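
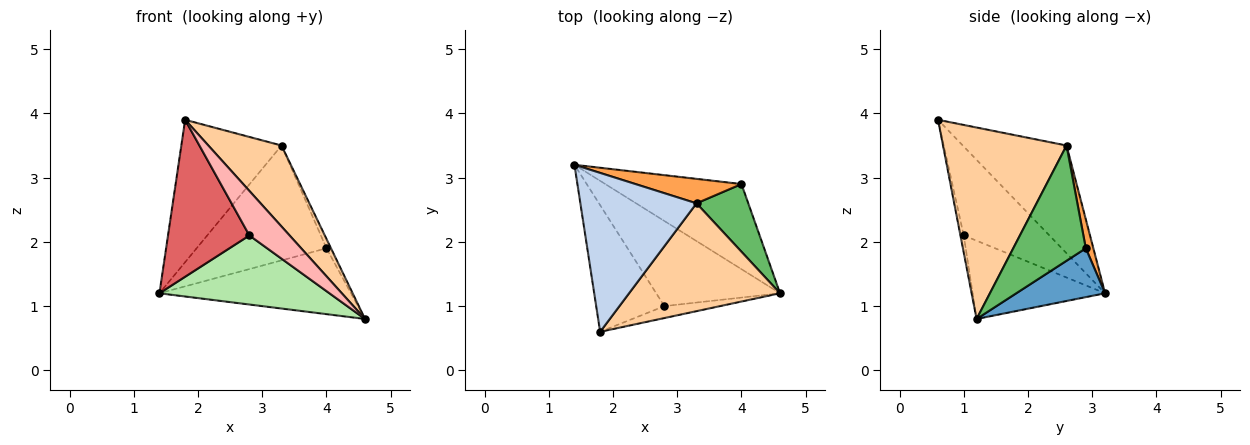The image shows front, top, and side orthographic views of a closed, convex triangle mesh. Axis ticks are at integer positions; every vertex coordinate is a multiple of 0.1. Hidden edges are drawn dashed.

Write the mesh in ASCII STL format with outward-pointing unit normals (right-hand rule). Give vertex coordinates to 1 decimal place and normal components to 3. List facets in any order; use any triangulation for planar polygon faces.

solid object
 facet normal 0.273 0.589 -0.761
  outer loop
   vertex 4.0 2.9 1.9
   vertex 4.6 1.2 0.8
   vertex 1.4 3.2 1.2
  endloop
 endfacet
 facet normal -0.568 0.549 0.613
  outer loop
   vertex 3.3 2.6 3.5
   vertex 1.4 3.2 1.2
   vertex 1.8 0.6 3.9
  endloop
 endfacet
 facet normal 0.057 0.977 0.208
  outer loop
   vertex 3.3 2.6 3.5
   vertex 4.0 2.9 1.9
   vertex 1.4 3.2 1.2
  endloop
 endfacet
 facet normal 0.712 -0.422 0.561
  outer loop
   vertex 3.3 2.6 3.5
   vertex 1.8 0.6 3.9
   vertex 4.6 1.2 0.8
  endloop
 endfacet
 facet normal 0.911 0.057 0.409
  outer loop
   vertex 3.3 2.6 3.5
   vertex 4.6 1.2 0.8
   vertex 4.0 2.9 1.9
  endloop
 endfacet
 facet normal -0.441 -0.566 -0.697
  outer loop
   vertex 2.8 1.0 2.1
   vertex 1.4 3.2 1.2
   vertex 4.6 1.2 0.8
  endloop
 endfacet
 facet normal -0.634 -0.602 -0.486
  outer loop
   vertex 2.8 1.0 2.1
   vertex 1.8 0.6 3.9
   vertex 1.4 3.2 1.2
  endloop
 endfacet
 facet normal -0.079 -0.963 -0.258
  outer loop
   vertex 2.8 1.0 2.1
   vertex 4.6 1.2 0.8
   vertex 1.8 0.6 3.9
  endloop
 endfacet
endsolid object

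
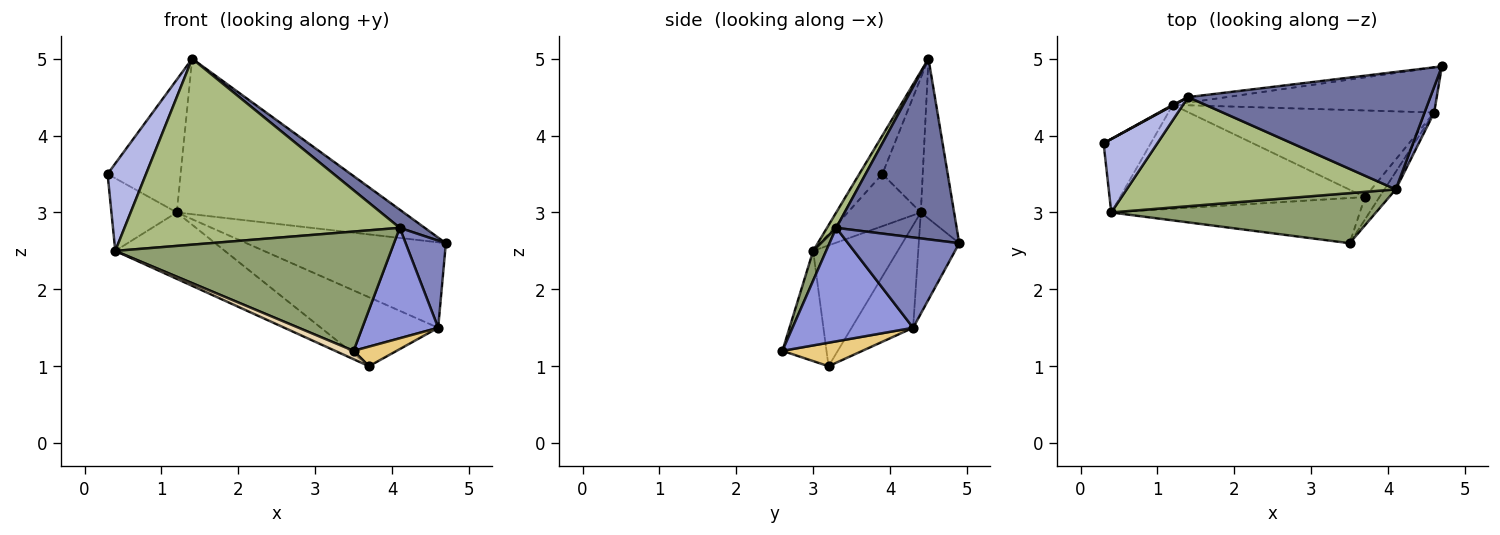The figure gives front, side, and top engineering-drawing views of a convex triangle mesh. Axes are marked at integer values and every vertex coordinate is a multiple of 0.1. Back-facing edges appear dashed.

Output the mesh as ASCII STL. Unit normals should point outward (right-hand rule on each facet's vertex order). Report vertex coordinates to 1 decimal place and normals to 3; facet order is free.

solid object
 facet normal 0.593 -0.123 0.795
  outer loop
   vertex 4.1 3.3 2.8
   vertex 4.7 4.9 2.6
   vertex 1.4 4.5 5.0
  endloop
 endfacet
 facet normal 0.936 -0.338 0.100
  outer loop
   vertex 4.6 4.3 1.5
   vertex 4.7 4.9 2.6
   vertex 4.1 3.3 2.8
  endloop
 endfacet
 facet normal 0.843 -0.531 -0.084
  outer loop
   vertex 4.6 4.3 1.5
   vertex 4.1 3.3 2.8
   vertex 3.5 2.6 1.2
  endloop
 endfacet
 facet normal -0.417 -0.696 0.584
  outer loop
   vertex 0.4 3.0 2.5
   vertex 1.4 4.5 5.0
   vertex 0.3 3.9 3.5
  endloop
 endfacet
 facet normal 0.043 -0.921 0.387
  outer loop
   vertex 0.4 3.0 2.5
   vertex 3.5 2.6 1.2
   vertex 4.1 3.3 2.8
  endloop
 endfacet
 facet normal 0.029 -0.862 0.506
  outer loop
   vertex 0.4 3.0 2.5
   vertex 4.1 3.3 2.8
   vertex 1.4 4.5 5.0
  endloop
 endfacet
 facet normal -0.618 0.553 -0.559
  outer loop
   vertex 1.2 4.4 3.0
   vertex 0.4 3.0 2.5
   vertex 0.3 3.9 3.5
  endloop
 endfacet
 facet normal -0.177 0.871 -0.459
  outer loop
   vertex 1.2 4.4 3.0
   vertex 4.7 4.9 2.6
   vertex 4.6 4.3 1.5
  endloop
 endfacet
 facet normal -0.484 0.875 0.005
  outer loop
   vertex 1.2 4.4 3.0
   vertex 0.3 3.9 3.5
   vertex 1.4 4.5 5.0
  endloop
 endfacet
 facet normal -0.145 0.989 -0.035
  outer loop
   vertex 1.2 4.4 3.0
   vertex 1.4 4.5 5.0
   vertex 4.7 4.9 2.6
  endloop
 endfacet
 facet normal 0.774 -0.417 -0.476
  outer loop
   vertex 3.7 3.2 1.0
   vertex 4.6 4.3 1.5
   vertex 3.5 2.6 1.2
  endloop
 endfacet
 facet normal -0.400 -0.167 -0.901
  outer loop
   vertex 3.7 3.2 1.0
   vertex 3.5 2.6 1.2
   vertex 0.4 3.0 2.5
  endloop
 endfacet
 facet normal -0.311 0.592 -0.744
  outer loop
   vertex 3.7 3.2 1.0
   vertex 1.2 4.4 3.0
   vertex 4.6 4.3 1.5
  endloop
 endfacet
 facet normal -0.384 0.497 -0.778
  outer loop
   vertex 3.7 3.2 1.0
   vertex 0.4 3.0 2.5
   vertex 1.2 4.4 3.0
  endloop
 endfacet
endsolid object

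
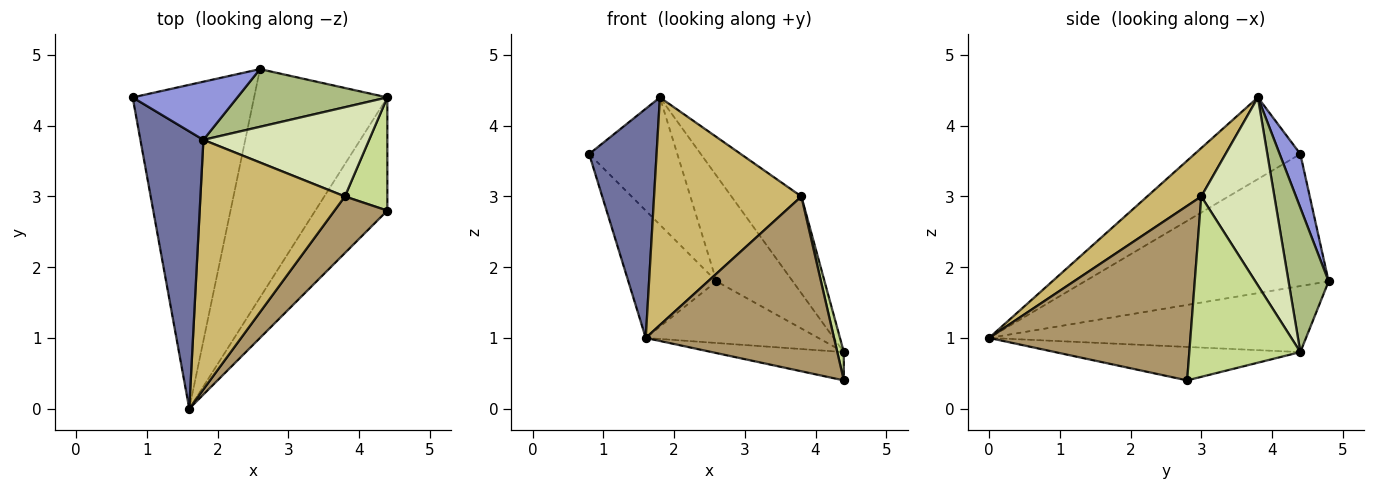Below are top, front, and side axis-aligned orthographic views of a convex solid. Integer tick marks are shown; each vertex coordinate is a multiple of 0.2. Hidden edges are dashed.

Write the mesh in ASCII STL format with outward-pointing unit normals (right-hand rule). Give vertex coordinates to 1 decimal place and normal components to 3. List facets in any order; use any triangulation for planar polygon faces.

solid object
 facet normal -0.707 -0.451 0.545
  outer loop
   vertex 1.8 3.8 4.4
   vertex 0.8 4.4 3.6
   vertex 1.6 0.0 1.0
  endloop
 endfacet
 facet normal -0.711 0.257 -0.654
  outer loop
   vertex 2.6 4.8 1.8
   vertex 1.6 0.0 1.0
   vertex 0.8 4.4 3.6
  endloop
 endfacet
 facet normal 0.209 0.890 0.406
  outer loop
   vertex 2.6 4.8 1.8
   vertex 0.8 4.4 3.6
   vertex 1.8 3.8 4.4
  endloop
 endfacet
 facet normal -0.411 0.221 -0.885
  outer loop
   vertex 4.4 4.4 0.8
   vertex 4.4 2.8 0.4
   vertex 1.6 0.0 1.0
  endloop
 endfacet
 facet normal -0.432 0.235 -0.871
  outer loop
   vertex 4.4 4.4 0.8
   vertex 1.6 0.0 1.0
   vertex 2.6 4.8 1.8
  endloop
 endfacet
 facet normal 0.419 0.797 0.435
  outer loop
   vertex 4.4 4.4 0.8
   vertex 2.6 4.8 1.8
   vertex 1.8 3.8 4.4
  endloop
 endfacet
 facet normal 0.972 -0.057 0.229
  outer loop
   vertex 3.8 3.0 3.0
   vertex 4.4 2.8 0.4
   vertex 4.4 4.4 0.8
  endloop
 endfacet
 facet normal 0.609 0.583 0.537
  outer loop
   vertex 3.8 3.0 3.0
   vertex 4.4 4.4 0.8
   vertex 1.8 3.8 4.4
  endloop
 endfacet
 facet normal 0.713 -0.667 0.216
  outer loop
   vertex 3.8 3.0 3.0
   vertex 1.6 0.0 1.0
   vertex 4.4 2.8 0.4
  endloop
 endfacet
 facet normal 0.240 -0.654 0.717
  outer loop
   vertex 3.8 3.0 3.0
   vertex 1.8 3.8 4.4
   vertex 1.6 0.0 1.0
  endloop
 endfacet
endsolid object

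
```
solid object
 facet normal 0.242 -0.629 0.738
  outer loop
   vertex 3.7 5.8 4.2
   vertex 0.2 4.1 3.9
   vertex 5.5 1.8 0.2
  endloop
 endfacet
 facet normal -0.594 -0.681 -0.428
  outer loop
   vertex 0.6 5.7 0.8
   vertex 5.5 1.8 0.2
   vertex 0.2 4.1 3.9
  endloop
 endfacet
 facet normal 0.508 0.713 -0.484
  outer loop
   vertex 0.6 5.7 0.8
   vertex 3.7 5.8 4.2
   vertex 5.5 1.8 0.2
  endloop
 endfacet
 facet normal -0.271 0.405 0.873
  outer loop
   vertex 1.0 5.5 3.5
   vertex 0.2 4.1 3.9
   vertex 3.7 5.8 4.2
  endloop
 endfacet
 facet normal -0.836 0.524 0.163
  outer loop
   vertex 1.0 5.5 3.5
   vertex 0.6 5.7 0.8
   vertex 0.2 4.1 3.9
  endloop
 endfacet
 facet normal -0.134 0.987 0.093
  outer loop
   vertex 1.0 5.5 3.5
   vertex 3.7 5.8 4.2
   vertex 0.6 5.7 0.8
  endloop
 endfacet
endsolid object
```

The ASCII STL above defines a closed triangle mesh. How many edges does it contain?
9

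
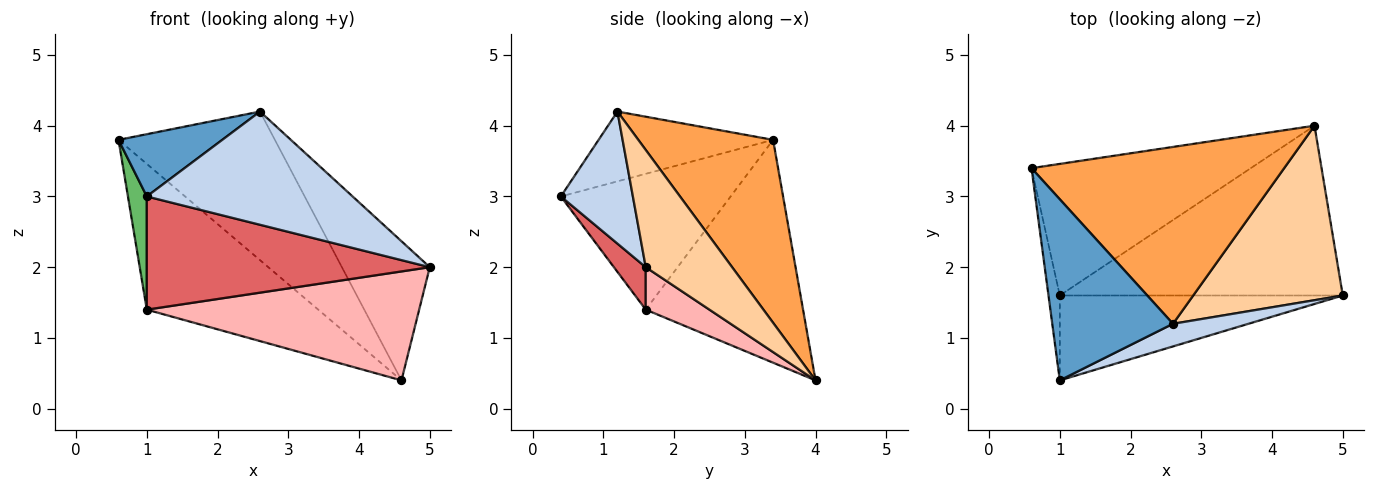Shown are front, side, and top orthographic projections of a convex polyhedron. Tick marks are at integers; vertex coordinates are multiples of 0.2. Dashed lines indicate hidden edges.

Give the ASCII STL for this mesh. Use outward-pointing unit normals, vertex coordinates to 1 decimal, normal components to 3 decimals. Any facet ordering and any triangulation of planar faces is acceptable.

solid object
 facet normal -0.480 -0.285 0.830
  outer loop
   vertex 2.6 1.2 4.2
   vertex 0.6 3.4 3.8
   vertex 1.0 0.4 3.0
  endloop
 endfacet
 facet normal 0.325 -0.927 0.185
  outer loop
   vertex 2.6 1.2 4.2
   vertex 1.0 0.4 3.0
   vertex 5.0 1.6 2.0
  endloop
 endfacet
 facet normal 0.485 0.563 0.670
  outer loop
   vertex 2.6 1.2 4.2
   vertex 4.6 4.0 0.4
   vertex 0.6 3.4 3.8
  endloop
 endfacet
 facet normal 0.523 0.532 0.667
  outer loop
   vertex 2.6 1.2 4.2
   vertex 5.0 1.6 2.0
   vertex 4.6 4.0 0.4
  endloop
 endfacet
 facet normal -0.990 -0.110 -0.083
  outer loop
   vertex 1.0 1.6 1.4
   vertex 1.0 0.4 3.0
   vertex 0.6 3.4 3.8
  endloop
 endfacet
 facet normal -0.563 0.613 -0.554
  outer loop
   vertex 1.0 1.6 1.4
   vertex 0.6 3.4 3.8
   vertex 4.6 4.0 0.4
  endloop
 endfacet
 facet normal 0.090 -0.797 -0.598
  outer loop
   vertex 1.0 1.6 1.4
   vertex 5.0 1.6 2.0
   vertex 1.0 0.4 3.0
  endloop
 endfacet
 facet normal 0.125 -0.536 -0.835
  outer loop
   vertex 1.0 1.6 1.4
   vertex 4.6 4.0 0.4
   vertex 5.0 1.6 2.0
  endloop
 endfacet
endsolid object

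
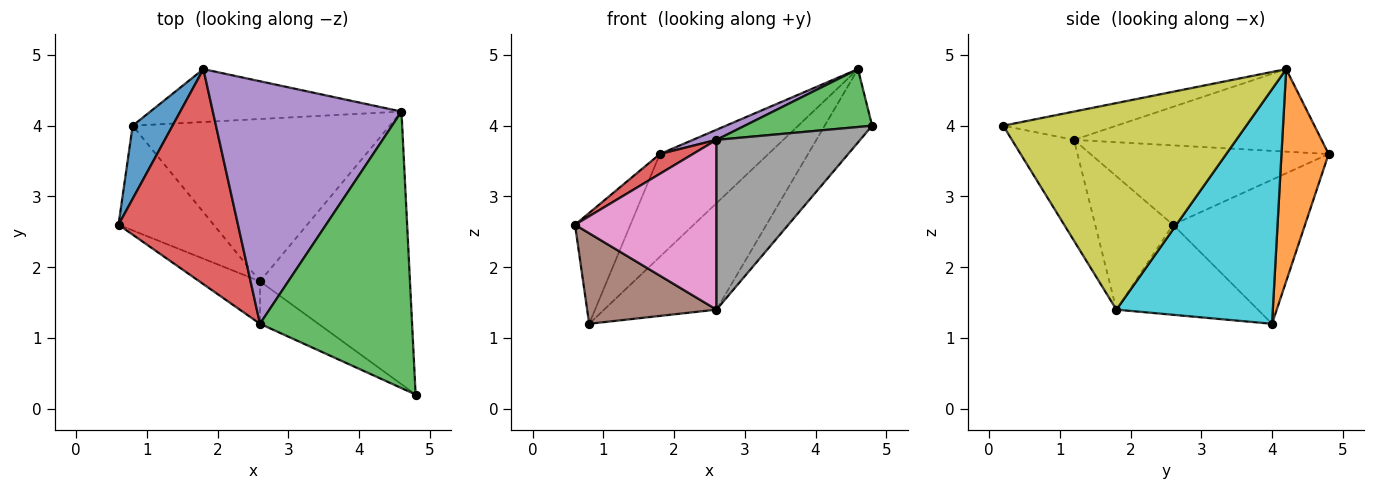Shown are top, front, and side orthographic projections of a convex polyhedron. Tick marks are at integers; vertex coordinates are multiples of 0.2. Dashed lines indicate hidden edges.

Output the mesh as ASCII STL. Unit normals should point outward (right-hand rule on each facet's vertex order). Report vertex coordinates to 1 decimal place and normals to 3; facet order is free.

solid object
 facet normal -0.893 0.375 0.247
  outer loop
   vertex 1.8 4.8 3.6
   vertex 0.8 4.0 1.2
   vertex 0.6 2.6 2.6
  endloop
 endfacet
 facet normal 0.361 0.829 -0.427
  outer loop
   vertex 1.8 4.8 3.6
   vertex 4.6 4.2 4.8
   vertex 0.8 4.0 1.2
  endloop
 endfacet
 facet normal -0.179 -0.202 0.963
  outer loop
   vertex 2.6 1.2 3.8
   vertex 4.8 0.2 4.0
   vertex 4.6 4.2 4.8
  endloop
 endfacet
 facet normal -0.552 -0.076 0.830
  outer loop
   vertex 2.6 1.2 3.8
   vertex 1.8 4.8 3.6
   vertex 0.6 2.6 2.6
  endloop
 endfacet
 facet normal -0.401 -0.038 0.915
  outer loop
   vertex 2.6 1.2 3.8
   vertex 4.6 4.2 4.8
   vertex 1.8 4.8 3.6
  endloop
 endfacet
 facet normal -0.582 -0.532 -0.615
  outer loop
   vertex 2.6 1.8 1.4
   vertex 0.6 2.6 2.6
   vertex 0.8 4.0 1.2
  endloop
 endfacet
 facet normal -0.471 -0.856 -0.214
  outer loop
   vertex 2.6 1.8 1.4
   vertex 2.6 1.2 3.8
   vertex 0.6 2.6 2.6
  endloop
 endfacet
 facet normal -0.386 -0.895 -0.224
  outer loop
   vertex 2.6 1.8 1.4
   vertex 4.8 0.2 4.0
   vertex 2.6 1.2 3.8
  endloop
 endfacet
 facet normal 0.799 0.156 -0.580
  outer loop
   vertex 2.6 1.8 1.4
   vertex 4.6 4.2 4.8
   vertex 4.8 0.2 4.0
  endloop
 endfacet
 facet normal 0.607 0.436 -0.665
  outer loop
   vertex 2.6 1.8 1.4
   vertex 0.8 4.0 1.2
   vertex 4.6 4.2 4.8
  endloop
 endfacet
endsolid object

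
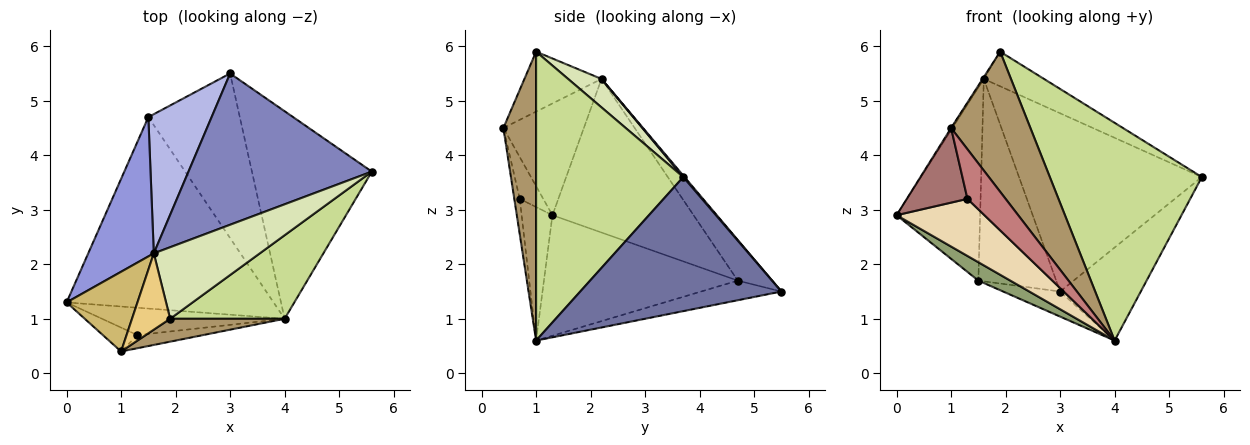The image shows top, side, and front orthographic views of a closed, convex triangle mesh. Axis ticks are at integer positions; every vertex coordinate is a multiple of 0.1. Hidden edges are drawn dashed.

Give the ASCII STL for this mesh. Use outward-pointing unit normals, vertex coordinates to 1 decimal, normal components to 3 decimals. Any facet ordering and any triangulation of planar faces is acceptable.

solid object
 facet normal 0.714 0.286 -0.639
  outer loop
   vertex 4.0 1.0 0.6
   vertex 3.0 5.5 1.5
   vertex 5.6 3.7 3.6
  endloop
 endfacet
 facet normal 0.005 0.762 0.647
  outer loop
   vertex 1.6 2.2 5.4
   vertex 5.6 3.7 3.6
   vertex 3.0 5.5 1.5
  endloop
 endfacet
 facet normal -0.808 0.478 0.345
  outer loop
   vertex 1.5 4.7 1.7
   vertex 0.0 1.3 2.9
   vertex 1.6 2.2 5.4
  endloop
 endfacet
 facet normal -0.342 0.774 0.532
  outer loop
   vertex 1.5 4.7 1.7
   vertex 1.6 2.2 5.4
   vertex 3.0 5.5 1.5
  endloop
 endfacet
 facet normal -0.501 -0.083 -0.861
  outer loop
   vertex 1.5 4.7 1.7
   vertex 4.0 1.0 0.6
   vertex 0.0 1.3 2.9
  endloop
 endfacet
 facet normal -0.208 0.147 -0.967
  outer loop
   vertex 1.5 4.7 1.7
   vertex 3.0 5.5 1.5
   vertex 4.0 1.0 0.6
  endloop
 endfacet
 facet normal 0.671 -0.693 0.266
  outer loop
   vertex 1.9 1.0 5.9
   vertex 4.0 1.0 0.6
   vertex 5.6 3.7 3.6
  endloop
 endfacet
 facet normal 0.235 0.423 0.875
  outer loop
   vertex 1.9 1.0 5.9
   vertex 5.6 3.7 3.6
   vertex 1.6 2.2 5.4
  endloop
 endfacet
 facet normal 0.377 -0.914 0.149
  outer loop
   vertex 1.0 0.4 4.5
   vertex 4.0 1.0 0.6
   vertex 1.9 1.0 5.9
  endloop
 endfacet
 facet normal -0.844 0.014 0.535
  outer loop
   vertex 1.0 0.4 4.5
   vertex 1.6 2.2 5.4
   vertex 0.0 1.3 2.9
  endloop
 endfacet
 facet normal -0.844 0.013 0.537
  outer loop
   vertex 1.0 0.4 4.5
   vertex 1.9 1.0 5.9
   vertex 1.6 2.2 5.4
  endloop
 endfacet
 facet normal -0.302 -0.860 -0.412
  outer loop
   vertex 1.3 0.7 3.2
   vertex 0.0 1.3 2.9
   vertex 4.0 1.0 0.6
  endloop
 endfacet
 facet normal -0.346 -0.893 -0.286
  outer loop
   vertex 1.3 0.7 3.2
   vertex 1.0 0.4 4.5
   vertex 0.0 1.3 2.9
  endloop
 endfacet
 facet normal -0.137 -0.958 -0.253
  outer loop
   vertex 1.3 0.7 3.2
   vertex 4.0 1.0 0.6
   vertex 1.0 0.4 4.5
  endloop
 endfacet
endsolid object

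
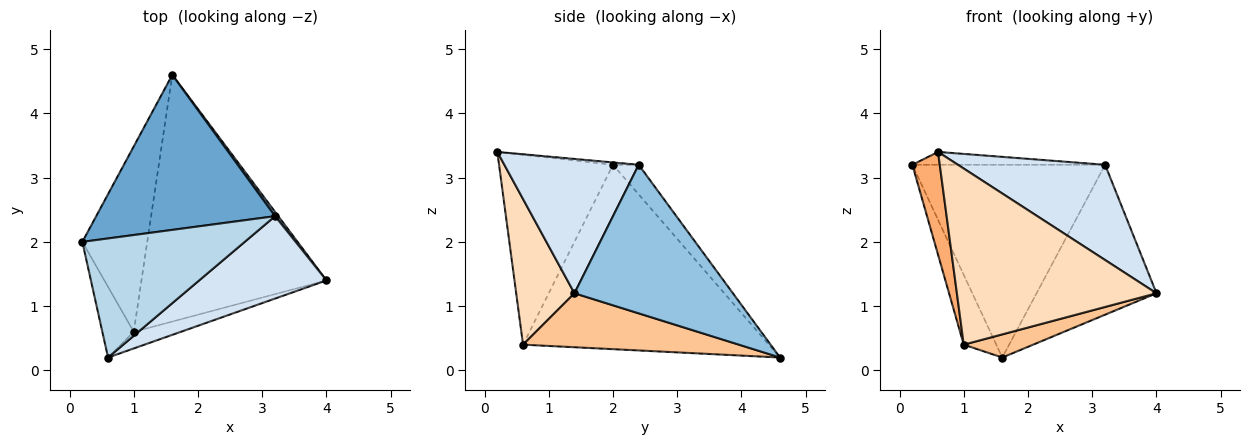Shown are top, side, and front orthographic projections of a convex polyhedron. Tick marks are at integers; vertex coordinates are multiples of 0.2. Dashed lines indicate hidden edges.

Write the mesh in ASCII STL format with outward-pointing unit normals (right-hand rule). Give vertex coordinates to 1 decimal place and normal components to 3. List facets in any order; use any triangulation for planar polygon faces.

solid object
 facet normal -0.103 0.775 0.623
  outer loop
   vertex 3.2 2.4 3.2
   vertex 1.6 4.6 0.2
   vertex 0.2 2.0 3.2
  endloop
 endfacet
 facet normal 0.797 0.603 0.017
  outer loop
   vertex 3.2 2.4 3.2
   vertex 4.0 1.4 1.2
   vertex 1.6 4.6 0.2
  endloop
 endfacet
 facet normal -0.014 0.107 0.994
  outer loop
   vertex 3.2 2.4 3.2
   vertex 0.2 2.0 3.2
   vertex 0.6 0.2 3.4
  endloop
 endfacet
 facet normal 0.568 -0.622 0.538
  outer loop
   vertex 3.2 2.4 3.2
   vertex 0.6 0.2 3.4
   vertex 4.0 1.4 1.2
  endloop
 endfacet
 facet normal -0.936 0.124 -0.329
  outer loop
   vertex 1.0 0.6 0.4
   vertex 0.2 2.0 3.2
   vertex 1.6 4.6 0.2
  endloop
 endfacet
 facet normal -0.960 -0.231 -0.159
  outer loop
   vertex 1.0 0.6 0.4
   vertex 0.6 0.2 3.4
   vertex 0.2 2.0 3.2
  endloop
 endfacet
 facet normal 0.279 -0.090 -0.956
  outer loop
   vertex 1.0 0.6 0.4
   vertex 1.6 4.6 0.2
   vertex 4.0 1.4 1.2
  endloop
 endfacet
 facet normal 0.279 -0.956 -0.090
  outer loop
   vertex 1.0 0.6 0.4
   vertex 4.0 1.4 1.2
   vertex 0.6 0.2 3.4
  endloop
 endfacet
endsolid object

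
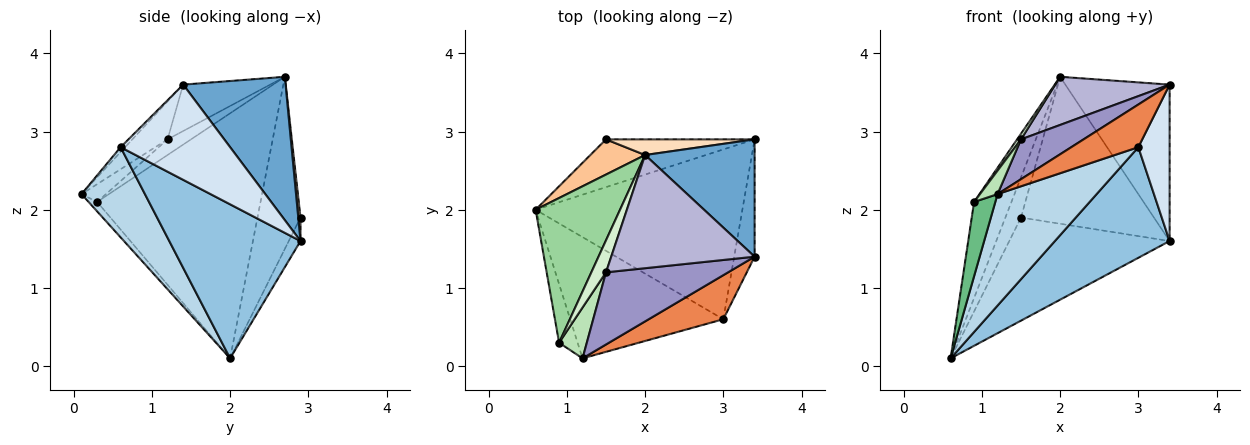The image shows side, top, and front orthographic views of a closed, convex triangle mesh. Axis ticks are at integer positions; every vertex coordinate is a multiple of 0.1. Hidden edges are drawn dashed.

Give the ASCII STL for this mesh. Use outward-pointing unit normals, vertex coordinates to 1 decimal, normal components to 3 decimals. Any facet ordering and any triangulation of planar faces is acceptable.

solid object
 facet normal 0.618 0.629 0.472
  outer loop
   vertex 3.4 1.4 3.6
   vertex 3.4 2.9 1.6
   vertex 2.0 2.7 3.7
  endloop
 endfacet
 facet normal 0.530 -0.463 -0.711
  outer loop
   vertex 3.0 0.6 2.8
   vertex 0.6 2.0 0.1
   vertex 3.4 2.9 1.6
  endloop
 endfacet
 facet normal 0.398 -0.621 -0.675
  outer loop
   vertex 3.0 0.6 2.8
   vertex 1.2 0.1 2.2
   vertex 0.6 2.0 0.1
  endloop
 endfacet
 facet normal 0.942 -0.269 -0.202
  outer loop
   vertex 3.0 0.6 2.8
   vertex 3.4 2.9 1.6
   vertex 3.4 1.4 3.6
  endloop
 endfacet
 facet normal -0.046 -0.695 0.718
  outer loop
   vertex 3.0 0.6 2.8
   vertex 3.4 1.4 3.6
   vertex 1.2 0.1 2.2
  endloop
 endfacet
 facet normal -0.066 0.905 -0.420
  outer loop
   vertex 1.5 2.9 1.9
   vertex 3.4 2.9 1.6
   vertex 0.6 2.0 0.1
  endloop
 endfacet
 facet normal -0.900 0.327 0.286
  outer loop
   vertex 1.5 2.9 1.9
   vertex 0.6 2.0 0.1
   vertex 2.0 2.7 3.7
  endloop
 endfacet
 facet normal 0.017 0.994 0.106
  outer loop
   vertex 1.5 2.9 1.9
   vertex 2.0 2.7 3.7
   vertex 3.4 2.9 1.6
  endloop
 endfacet
 facet normal -0.302 -0.748 -0.591
  outer loop
   vertex 0.9 0.3 2.1
   vertex 0.6 2.0 0.1
   vertex 1.2 0.1 2.2
  endloop
 endfacet
 facet normal -0.924 0.211 0.318
  outer loop
   vertex 0.9 0.3 2.1
   vertex 2.0 2.7 3.7
   vertex 0.6 2.0 0.1
  endloop
 endfacet
 facet normal -0.503 -0.362 0.785
  outer loop
   vertex 1.5 1.2 2.9
   vertex 0.9 0.3 2.1
   vertex 1.2 0.1 2.2
  endloop
 endfacet
 facet normal -0.724 -0.121 0.679
  outer loop
   vertex 1.5 1.2 2.9
   vertex 2.0 2.7 3.7
   vertex 0.9 0.3 2.1
  endloop
 endfacet
 facet normal -0.262 -0.466 0.845
  outer loop
   vertex 1.5 1.2 2.9
   vertex 1.2 0.1 2.2
   vertex 3.4 1.4 3.6
  endloop
 endfacet
 facet normal -0.285 -0.375 0.882
  outer loop
   vertex 1.5 1.2 2.9
   vertex 3.4 1.4 3.6
   vertex 2.0 2.7 3.7
  endloop
 endfacet
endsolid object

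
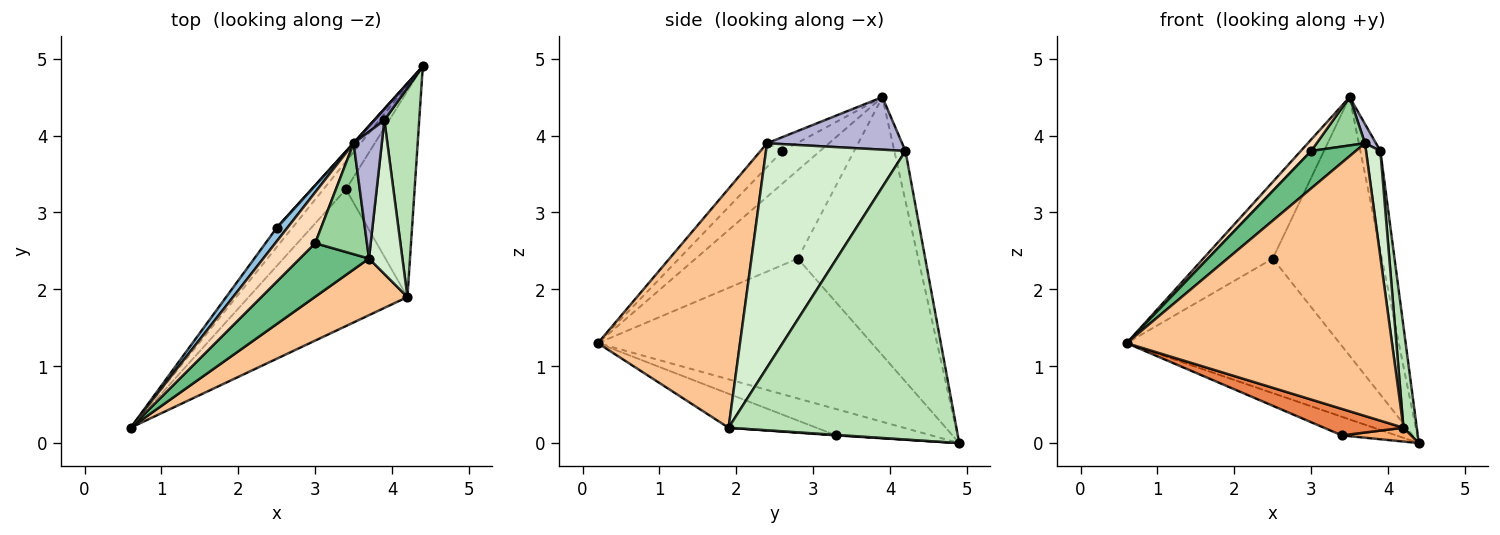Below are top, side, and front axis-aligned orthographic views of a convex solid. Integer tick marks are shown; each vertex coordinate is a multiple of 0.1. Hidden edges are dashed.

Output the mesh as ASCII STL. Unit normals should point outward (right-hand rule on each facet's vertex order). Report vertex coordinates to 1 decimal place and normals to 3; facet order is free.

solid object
 facet normal -0.786 0.612 -0.087
  outer loop
   vertex 2.5 2.8 2.4
   vertex 4.4 4.9 0.0
   vertex 0.6 0.2 1.3
  endloop
 endfacet
 facet normal -0.823 0.560 0.099
  outer loop
   vertex 2.5 2.8 2.4
   vertex 0.6 0.2 1.3
   vertex 3.5 3.9 4.5
  endloop
 endfacet
 facet normal -0.741 0.672 0.001
  outer loop
   vertex 2.5 2.8 2.4
   vertex 3.5 3.9 4.5
   vertex 4.4 4.9 0.0
  endloop
 endfacet
 facet normal -0.697 0.398 -0.597
  outer loop
   vertex 3.4 3.3 0.1
   vertex 0.6 0.2 1.3
   vertex 4.4 4.9 0.0
  endloop
 endfacet
 facet normal -0.206 -0.186 -0.961
  outer loop
   vertex 3.4 3.3 0.1
   vertex 4.2 1.9 0.2
   vertex 0.6 0.2 1.3
  endloop
 endfacet
 facet normal 0.007 -0.067 -0.998
  outer loop
   vertex 3.4 3.3 0.1
   vertex 4.4 4.9 0.0
   vertex 4.2 1.9 0.2
  endloop
 endfacet
 facet normal 0.464 -0.867 0.180
  outer loop
   vertex 3.7 2.4 3.9
   vertex 0.6 0.2 1.3
   vertex 4.2 1.9 0.2
  endloop
 endfacet
 facet normal -0.624 -0.171 0.763
  outer loop
   vertex 3.0 2.6 3.8
   vertex 3.5 3.9 4.5
   vertex 0.6 0.2 1.3
  endloop
 endfacet
 facet normal -0.270 -0.552 0.789
  outer loop
   vertex 3.0 2.6 3.8
   vertex 0.6 0.2 1.3
   vertex 3.7 2.4 3.9
  endloop
 endfacet
 facet normal -0.238 -0.388 0.890
  outer loop
   vertex 3.0 2.6 3.8
   vertex 3.7 2.4 3.9
   vertex 3.5 3.9 4.5
  endloop
 endfacet
 facet normal 0.991 -0.058 0.120
  outer loop
   vertex 3.9 4.2 3.8
   vertex 4.2 1.9 0.2
   vertex 4.4 4.9 0.0
  endloop
 endfacet
 facet normal 0.984 -0.101 0.147
  outer loop
   vertex 3.9 4.2 3.8
   vertex 3.7 2.4 3.9
   vertex 4.2 1.9 0.2
  endloop
 endfacet
 facet normal -0.483 0.870 0.097
  outer loop
   vertex 3.9 4.2 3.8
   vertex 4.4 4.9 0.0
   vertex 3.5 3.9 4.5
  endloop
 endfacet
 facet normal 0.879 -0.071 0.472
  outer loop
   vertex 3.9 4.2 3.8
   vertex 3.5 3.9 4.5
   vertex 3.7 2.4 3.9
  endloop
 endfacet
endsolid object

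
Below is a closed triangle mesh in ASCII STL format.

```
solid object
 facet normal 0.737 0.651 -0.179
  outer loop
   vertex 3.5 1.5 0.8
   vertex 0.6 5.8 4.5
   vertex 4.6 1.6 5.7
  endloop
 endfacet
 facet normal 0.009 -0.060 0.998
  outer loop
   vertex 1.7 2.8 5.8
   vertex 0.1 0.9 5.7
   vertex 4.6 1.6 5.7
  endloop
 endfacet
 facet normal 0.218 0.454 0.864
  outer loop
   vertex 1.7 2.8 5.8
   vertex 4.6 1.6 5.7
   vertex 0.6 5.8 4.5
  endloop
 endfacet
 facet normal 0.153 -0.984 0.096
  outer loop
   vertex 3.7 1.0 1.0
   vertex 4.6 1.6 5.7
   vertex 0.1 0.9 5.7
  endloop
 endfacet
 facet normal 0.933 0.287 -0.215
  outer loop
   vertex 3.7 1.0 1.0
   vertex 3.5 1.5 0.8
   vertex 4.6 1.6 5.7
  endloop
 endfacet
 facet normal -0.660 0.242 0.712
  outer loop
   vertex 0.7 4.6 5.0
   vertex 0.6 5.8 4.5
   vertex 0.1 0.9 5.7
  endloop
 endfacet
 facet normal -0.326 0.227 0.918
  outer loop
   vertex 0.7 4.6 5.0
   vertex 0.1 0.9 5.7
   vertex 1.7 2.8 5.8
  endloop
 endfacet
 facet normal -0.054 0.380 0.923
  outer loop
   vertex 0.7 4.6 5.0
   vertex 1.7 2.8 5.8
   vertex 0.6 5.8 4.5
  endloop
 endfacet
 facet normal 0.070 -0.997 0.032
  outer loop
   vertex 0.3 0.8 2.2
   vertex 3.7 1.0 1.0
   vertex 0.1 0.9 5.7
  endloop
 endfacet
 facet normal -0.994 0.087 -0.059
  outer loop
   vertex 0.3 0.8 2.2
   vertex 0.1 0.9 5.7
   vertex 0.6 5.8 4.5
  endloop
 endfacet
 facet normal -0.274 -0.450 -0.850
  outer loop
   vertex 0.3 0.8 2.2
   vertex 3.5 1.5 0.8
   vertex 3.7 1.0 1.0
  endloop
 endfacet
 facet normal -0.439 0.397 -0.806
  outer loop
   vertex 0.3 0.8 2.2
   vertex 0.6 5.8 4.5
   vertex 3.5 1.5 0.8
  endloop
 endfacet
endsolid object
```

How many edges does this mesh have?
18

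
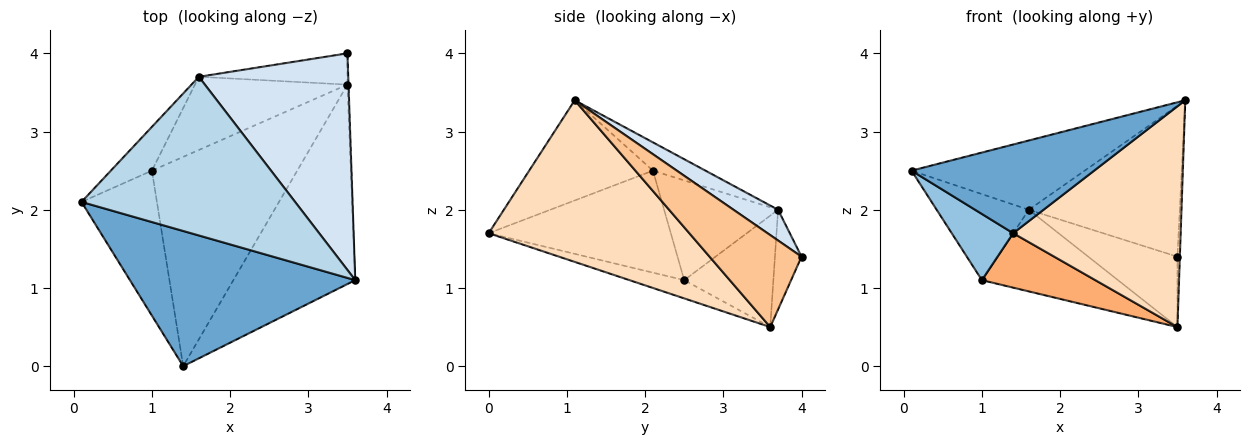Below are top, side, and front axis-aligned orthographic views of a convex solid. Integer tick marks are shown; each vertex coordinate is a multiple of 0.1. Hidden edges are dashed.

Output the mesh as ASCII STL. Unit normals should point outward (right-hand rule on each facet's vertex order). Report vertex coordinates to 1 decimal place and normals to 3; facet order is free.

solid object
 facet normal -0.348 -0.514 0.784
  outer loop
   vertex 1.4 0.0 1.7
   vertex 3.6 1.1 3.4
   vertex 0.1 2.1 2.5
  endloop
 endfacet
 facet normal -0.776 -0.262 -0.574
  outer loop
   vertex 1.0 2.5 1.1
   vertex 1.4 0.0 1.7
   vertex 0.1 2.1 2.5
  endloop
 endfacet
 facet normal -0.120 0.397 0.910
  outer loop
   vertex 1.6 3.7 2.0
   vertex 0.1 2.1 2.5
   vertex 3.6 1.1 3.4
  endloop
 endfacet
 facet normal 0.166 0.564 0.809
  outer loop
   vertex 1.6 3.7 2.0
   vertex 3.6 1.1 3.4
   vertex 3.5 4.0 1.4
  endloop
 endfacet
 facet normal -0.740 0.599 -0.305
  outer loop
   vertex 1.6 3.7 2.0
   vertex 1.0 2.5 1.1
   vertex 0.1 2.1 2.5
  endloop
 endfacet
 facet normal -0.121 -0.250 -0.961
  outer loop
   vertex 3.5 3.6 0.5
   vertex 1.4 0.0 1.7
   vertex 1.0 2.5 1.1
  endloop
 endfacet
 facet normal 1.000 0.026 -0.012
  outer loop
   vertex 3.5 3.6 0.5
   vertex 3.5 4.0 1.4
   vertex 3.6 1.1 3.4
  endloop
 endfacet
 facet normal 0.664 -0.555 -0.501
  outer loop
   vertex 3.5 3.6 0.5
   vertex 3.6 1.1 3.4
   vertex 1.4 0.0 1.7
  endloop
 endfacet
 facet normal -0.263 0.882 -0.392
  outer loop
   vertex 3.5 3.6 0.5
   vertex 1.6 3.7 2.0
   vertex 3.5 4.0 1.4
  endloop
 endfacet
 facet normal -0.438 0.669 -0.600
  outer loop
   vertex 3.5 3.6 0.5
   vertex 1.0 2.5 1.1
   vertex 1.6 3.7 2.0
  endloop
 endfacet
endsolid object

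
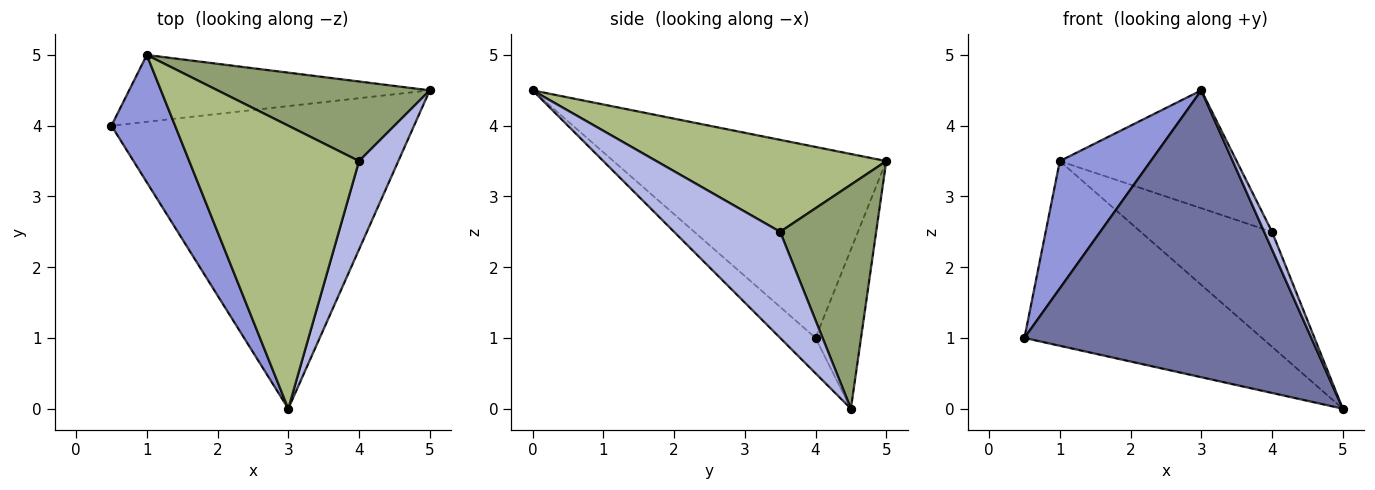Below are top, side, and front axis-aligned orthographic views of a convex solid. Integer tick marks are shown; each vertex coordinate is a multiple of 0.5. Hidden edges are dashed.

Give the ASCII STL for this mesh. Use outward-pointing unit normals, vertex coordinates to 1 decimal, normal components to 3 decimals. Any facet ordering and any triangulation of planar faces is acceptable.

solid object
 facet normal -0.085 -0.686 -0.723
  outer loop
   vertex 3.0 0.0 4.5
   vertex 0.5 4.0 1.0
   vertex 5.0 4.5 0.0
  endloop
 endfacet
 facet normal -0.177 0.925 -0.335
  outer loop
   vertex 1.0 5.0 3.5
   vertex 5.0 4.5 0.0
   vertex 0.5 4.0 1.0
  endloop
 endfacet
 facet normal -0.905 -0.302 0.302
  outer loop
   vertex 1.0 5.0 3.5
   vertex 0.5 4.0 1.0
   vertex 3.0 0.0 4.5
  endloop
 endfacet
 facet normal 0.935 -0.069 0.346
  outer loop
   vertex 4.0 3.5 2.5
   vertex 3.0 0.0 4.5
   vertex 5.0 4.5 0.0
  endloop
 endfacet
 facet normal 0.515 0.705 0.488
  outer loop
   vertex 4.0 3.5 2.5
   vertex 5.0 4.5 0.0
   vertex 1.0 5.0 3.5
  endloop
 endfacet
 facet normal 0.447 0.344 0.826
  outer loop
   vertex 4.0 3.5 2.5
   vertex 1.0 5.0 3.5
   vertex 3.0 0.0 4.5
  endloop
 endfacet
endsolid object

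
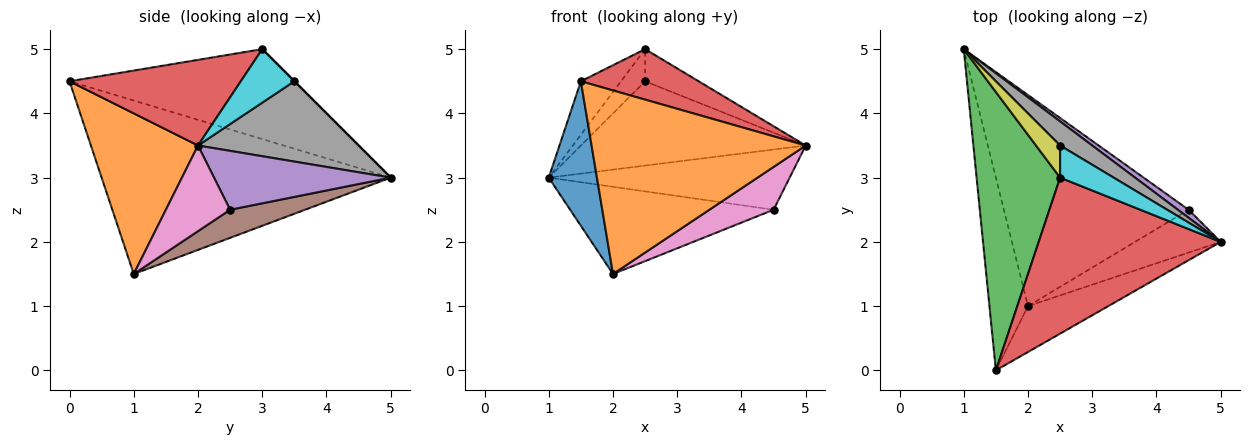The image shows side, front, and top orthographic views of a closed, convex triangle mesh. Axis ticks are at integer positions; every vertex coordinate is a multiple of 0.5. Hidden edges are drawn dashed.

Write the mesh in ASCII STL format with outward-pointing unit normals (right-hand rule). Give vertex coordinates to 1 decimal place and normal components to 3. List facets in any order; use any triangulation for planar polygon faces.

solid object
 facet normal -0.964 -0.161 -0.214
  outer loop
   vertex 2.0 1.0 1.5
   vertex 1.5 0.0 4.5
   vertex 1.0 5.0 3.0
  endloop
 endfacet
 facet normal 0.436 -0.873 -0.218
  outer loop
   vertex 2.0 1.0 1.5
   vertex 5.0 2.0 3.5
   vertex 1.5 0.0 4.5
  endloop
 endfacet
 facet normal -0.727 0.130 0.675
  outer loop
   vertex 2.5 3.0 5.0
   vertex 1.0 5.0 3.0
   vertex 1.5 0.0 4.5
  endloop
 endfacet
 facet normal 0.409 -0.281 0.868
  outer loop
   vertex 2.5 3.0 5.0
   vertex 1.5 0.0 4.5
   vertex 5.0 2.0 3.5
  endloop
 endfacet
 facet normal 0.588 0.802 0.107
  outer loop
   vertex 4.5 2.5 2.5
   vertex 1.0 5.0 3.0
   vertex 5.0 2.0 3.5
  endloop
 endfacet
 facet normal 0.139 0.378 -0.915
  outer loop
   vertex 4.5 2.5 2.5
   vertex 2.0 1.0 1.5
   vertex 1.0 5.0 3.0
  endloop
 endfacet
 facet normal 0.577 -0.577 -0.577
  outer loop
   vertex 4.5 2.5 2.5
   vertex 5.0 2.0 3.5
   vertex 2.0 1.0 1.5
  endloop
 endfacet
 facet normal 0.566 0.793 0.226
  outer loop
   vertex 2.5 3.5 4.5
   vertex 5.0 2.0 3.5
   vertex 1.0 5.0 3.0
  endloop
 endfacet
 facet normal 0.000 0.707 0.707
  outer loop
   vertex 2.5 3.5 4.5
   vertex 1.0 5.0 3.0
   vertex 2.5 3.0 5.0
  endloop
 endfacet
 facet normal 0.577 0.577 0.577
  outer loop
   vertex 2.5 3.5 4.5
   vertex 2.5 3.0 5.0
   vertex 5.0 2.0 3.5
  endloop
 endfacet
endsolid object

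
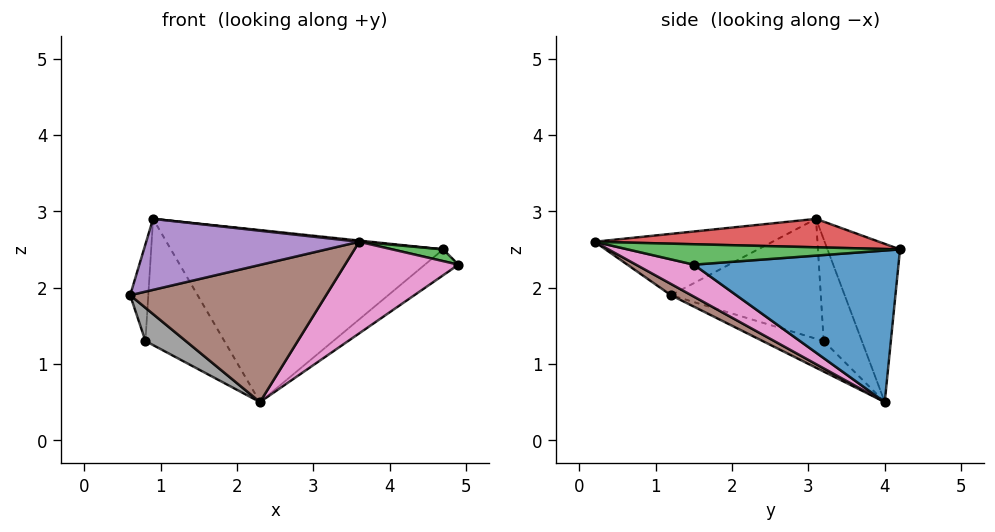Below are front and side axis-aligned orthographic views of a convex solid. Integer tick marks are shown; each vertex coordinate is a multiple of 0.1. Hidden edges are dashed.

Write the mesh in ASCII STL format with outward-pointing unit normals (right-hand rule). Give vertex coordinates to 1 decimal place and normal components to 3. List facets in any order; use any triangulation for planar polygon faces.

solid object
 facet normal 0.632 0.104 -0.768
  outer loop
   vertex 2.3 4.0 0.5
   vertex 4.7 4.2 2.5
   vertex 4.9 1.5 2.3
  endloop
 endfacet
 facet normal -0.252 0.945 0.208
  outer loop
   vertex 0.9 3.1 2.9
   vertex 4.7 4.2 2.5
   vertex 2.3 4.0 0.5
  endloop
 endfacet
 facet normal 0.273 -0.051 0.961
  outer loop
   vertex 3.6 0.2 2.6
   vertex 4.9 1.5 2.3
   vertex 4.7 4.2 2.5
  endloop
 endfacet
 facet normal 0.106 -0.004 0.994
  outer loop
   vertex 3.6 0.2 2.6
   vertex 4.7 4.2 2.5
   vertex 0.9 3.1 2.9
  endloop
 endfacet
 facet normal -0.332 -0.398 0.855
  outer loop
   vertex 3.6 0.2 2.6
   vertex 0.9 3.1 2.9
   vertex 0.6 1.2 1.9
  endloop
 endfacet
 facet normal 0.049 -0.470 -0.881
  outer loop
   vertex 3.6 0.2 2.6
   vertex 0.6 1.2 1.9
   vertex 2.3 4.0 0.5
  endloop
 endfacet
 facet normal 0.212 -0.416 -0.884
  outer loop
   vertex 3.6 0.2 2.6
   vertex 2.3 4.0 0.5
   vertex 4.9 1.5 2.3
  endloop
 endfacet
 facet normal -0.357 -0.236 -0.904
  outer loop
   vertex 0.8 3.2 1.3
   vertex 2.3 4.0 0.5
   vertex 0.6 1.2 1.9
  endloop
 endfacet
 facet normal -0.990 0.120 0.069
  outer loop
   vertex 0.8 3.2 1.3
   vertex 0.6 1.2 1.9
   vertex 0.9 3.1 2.9
  endloop
 endfacet
 facet normal -0.434 0.897 0.083
  outer loop
   vertex 0.8 3.2 1.3
   vertex 0.9 3.1 2.9
   vertex 2.3 4.0 0.5
  endloop
 endfacet
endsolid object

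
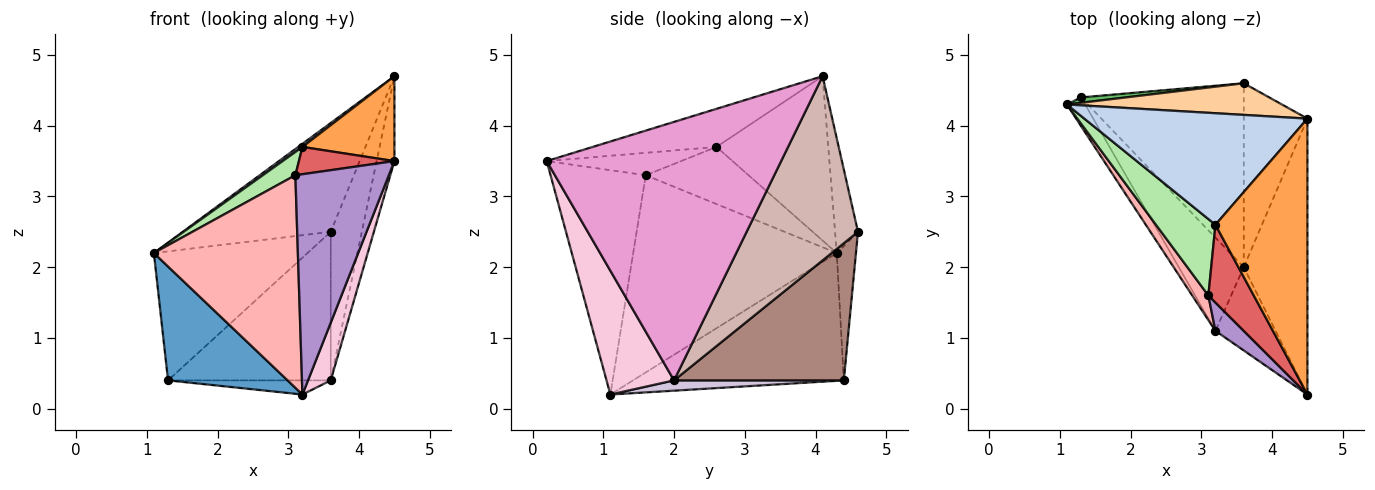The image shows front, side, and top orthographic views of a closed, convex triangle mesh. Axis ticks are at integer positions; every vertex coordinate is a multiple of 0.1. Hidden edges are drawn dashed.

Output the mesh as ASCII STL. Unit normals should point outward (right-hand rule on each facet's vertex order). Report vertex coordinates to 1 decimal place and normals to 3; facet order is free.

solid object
 facet normal -0.863 -0.490 -0.123
  outer loop
   vertex 1.3 4.4 0.4
   vertex 3.2 1.1 0.2
   vertex 1.1 4.3 2.2
  endloop
 endfacet
 facet normal -0.593 -0.023 0.805
  outer loop
   vertex 3.2 2.6 3.7
   vertex 4.5 4.1 4.7
   vertex 1.1 4.3 2.2
  endloop
 endfacet
 facet normal -0.368 -0.273 0.889
  outer loop
   vertex 3.2 2.6 3.7
   vertex 4.5 0.2 3.5
   vertex 4.5 4.1 4.7
  endloop
 endfacet
 facet normal -0.147 0.950 0.276
  outer loop
   vertex 3.6 4.6 2.5
   vertex 1.1 4.3 2.2
   vertex 4.5 4.1 4.7
  endloop
 endfacet
 facet normal -0.124 0.991 0.041
  outer loop
   vertex 3.6 4.6 2.5
   vertex 1.3 4.4 0.4
   vertex 1.1 4.3 2.2
  endloop
 endfacet
 facet normal -0.677 -0.214 0.705
  outer loop
   vertex 3.1 1.6 3.3
   vertex 3.2 2.6 3.7
   vertex 1.1 4.3 2.2
  endloop
 endfacet
 facet normal -0.422 -0.300 0.855
  outer loop
   vertex 3.1 1.6 3.3
   vertex 4.5 0.2 3.5
   vertex 3.2 2.6 3.7
  endloop
 endfacet
 facet normal -0.815 -0.576 0.067
  outer loop
   vertex 3.1 1.6 3.3
   vertex 1.1 4.3 2.2
   vertex 3.2 1.1 0.2
  endloop
 endfacet
 facet normal -0.711 -0.698 0.090
  outer loop
   vertex 3.1 1.6 3.3
   vertex 3.2 1.1 0.2
   vertex 4.5 0.2 3.5
  endloop
 endfacet
 facet normal 0.155 0.148 -0.977
  outer loop
   vertex 3.6 2.0 0.4
   vertex 3.2 1.1 0.2
   vertex 1.3 4.4 0.4
  endloop
 endfacet
 facet normal 0.548 0.525 -0.651
  outer loop
   vertex 3.6 2.0 0.4
   vertex 1.3 4.4 0.4
   vertex 3.6 4.6 2.5
  endloop
 endfacet
 facet normal 0.914 0.255 -0.316
  outer loop
   vertex 3.6 2.0 0.4
   vertex 3.6 4.6 2.5
   vertex 4.5 4.1 4.7
  endloop
 endfacet
 facet normal 0.968 0.073 -0.239
  outer loop
   vertex 3.6 2.0 0.4
   vertex 4.5 4.1 4.7
   vertex 4.5 0.2 3.5
  endloop
 endfacet
 facet normal 0.861 -0.290 -0.418
  outer loop
   vertex 3.6 2.0 0.4
   vertex 4.5 0.2 3.5
   vertex 3.2 1.1 0.2
  endloop
 endfacet
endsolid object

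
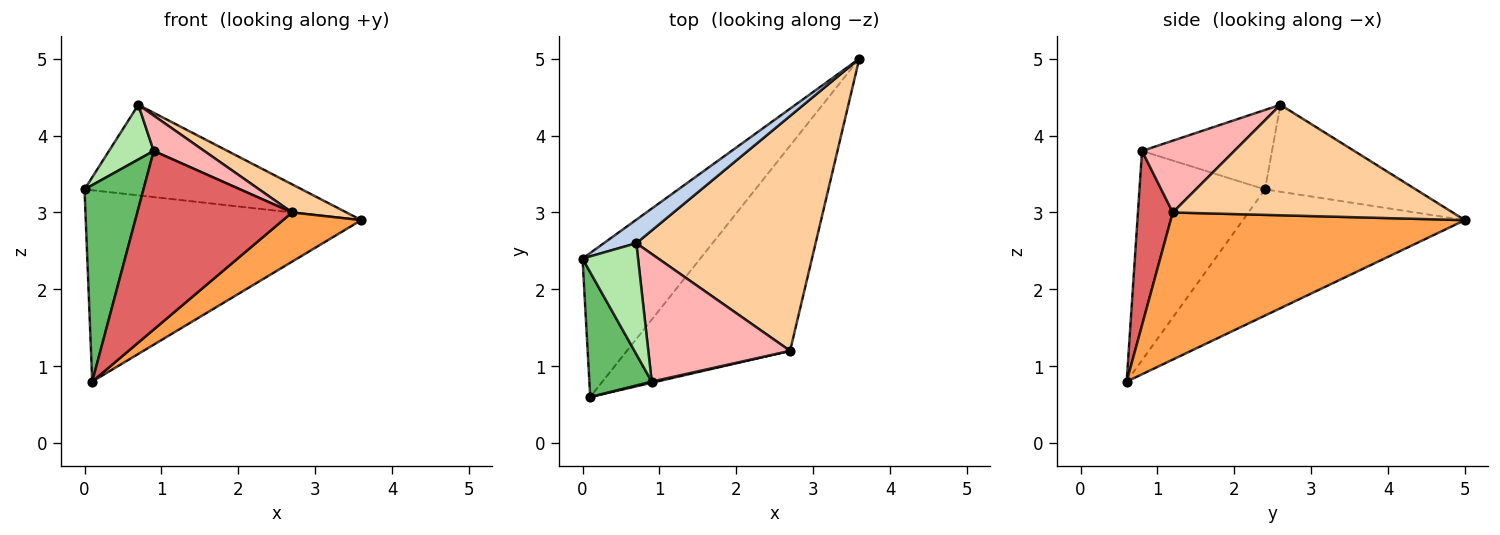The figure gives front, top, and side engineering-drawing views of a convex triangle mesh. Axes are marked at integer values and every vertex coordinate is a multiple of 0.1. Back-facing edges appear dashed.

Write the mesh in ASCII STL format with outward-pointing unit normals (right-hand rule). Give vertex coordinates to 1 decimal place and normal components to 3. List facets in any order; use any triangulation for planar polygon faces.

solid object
 facet normal -0.541 0.672 -0.505
  outer loop
   vertex 0.1 0.6 0.8
   vertex 0.0 2.4 3.3
   vertex 3.6 5.0 2.9
  endloop
 endfacet
 facet normal -0.557 0.804 0.209
  outer loop
   vertex 0.7 2.6 4.4
   vertex 3.6 5.0 2.9
   vertex 0.0 2.4 3.3
  endloop
 endfacet
 facet normal 0.659 -0.175 -0.731
  outer loop
   vertex 2.7 1.2 3.0
   vertex 0.1 0.6 0.8
   vertex 3.6 5.0 2.9
  endloop
 endfacet
 facet normal 0.522 -0.101 0.847
  outer loop
   vertex 2.7 1.2 3.0
   vertex 3.6 5.0 2.9
   vertex 0.7 2.6 4.4
  endloop
 endfacet
 facet normal -0.874 -0.410 0.260
  outer loop
   vertex 0.9 0.8 3.8
   vertex 0.0 2.4 3.3
   vertex 0.1 0.6 0.8
  endloop
 endfacet
 facet normal -0.789 -0.271 0.551
  outer loop
   vertex 0.9 0.8 3.8
   vertex 0.7 2.6 4.4
   vertex 0.0 2.4 3.3
  endloop
 endfacet
 facet normal 0.220 -0.976 0.006
  outer loop
   vertex 0.9 0.8 3.8
   vertex 0.1 0.6 0.8
   vertex 2.7 1.2 3.0
  endloop
 endfacet
 facet normal 0.438 -0.240 0.866
  outer loop
   vertex 0.9 0.8 3.8
   vertex 2.7 1.2 3.0
   vertex 0.7 2.6 4.4
  endloop
 endfacet
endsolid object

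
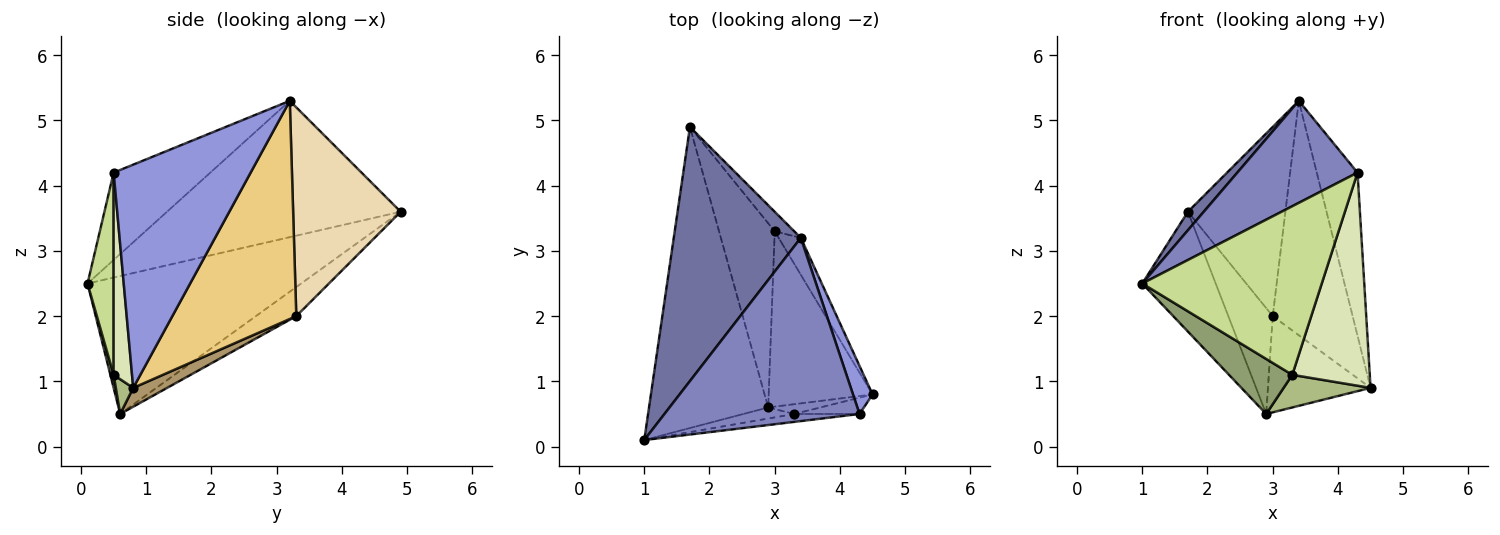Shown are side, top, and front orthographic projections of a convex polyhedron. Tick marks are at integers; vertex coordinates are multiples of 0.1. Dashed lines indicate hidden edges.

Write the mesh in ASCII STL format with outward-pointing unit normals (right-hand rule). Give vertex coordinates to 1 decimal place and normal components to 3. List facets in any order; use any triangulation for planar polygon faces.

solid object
 facet normal -0.731 -0.050 0.681
  outer loop
   vertex 3.4 3.2 5.3
   vertex 1.7 4.9 3.6
   vertex 1.0 0.1 2.5
  endloop
 endfacet
 facet normal -0.364 -0.453 0.814
  outer loop
   vertex 4.3 0.5 4.2
   vertex 3.4 3.2 5.3
   vertex 1.0 0.1 2.5
  endloop
 endfacet
 facet normal 0.955 0.284 0.084
  outer loop
   vertex 4.3 0.5 4.2
   vertex 4.5 0.8 0.9
   vertex 3.4 3.2 5.3
  endloop
 endfacet
 facet normal -0.732 0.252 -0.633
  outer loop
   vertex 2.9 0.6 0.5
   vertex 1.0 0.1 2.5
   vertex 1.7 4.9 3.6
  endloop
 endfacet
 facet normal 0.050 -0.979 -0.197
  outer loop
   vertex 3.3 0.5 1.1
   vertex 1.0 0.1 2.5
   vertex 2.9 0.6 0.5
  endloop
 endfacet
 facet normal 0.188 -0.941 -0.282
  outer loop
   vertex 3.3 0.5 1.1
   vertex 2.9 0.6 0.5
   vertex 4.5 0.8 0.9
  endloop
 endfacet
 facet normal 0.144 -0.989 -0.046
  outer loop
   vertex 3.3 0.5 1.1
   vertex 4.3 0.5 4.2
   vertex 1.0 0.1 2.5
  endloop
 endfacet
 facet normal 0.230 -0.970 -0.074
  outer loop
   vertex 3.3 0.5 1.1
   vertex 4.5 0.8 0.9
   vertex 4.3 0.5 4.2
  endloop
 endfacet
 facet normal 0.157 0.475 -0.866
  outer loop
   vertex 3.0 3.3 2.0
   vertex 4.5 0.8 0.9
   vertex 2.9 0.6 0.5
  endloop
 endfacet
 facet normal -0.413 0.454 -0.790
  outer loop
   vertex 3.0 3.3 2.0
   vertex 2.9 0.6 0.5
   vertex 1.7 4.9 3.6
  endloop
 endfacet
 facet normal 0.837 0.540 -0.085
  outer loop
   vertex 3.0 3.3 2.0
   vertex 3.4 3.2 5.3
   vertex 4.5 0.8 0.9
  endloop
 endfacet
 facet normal 0.739 0.670 -0.069
  outer loop
   vertex 3.0 3.3 2.0
   vertex 1.7 4.9 3.6
   vertex 3.4 3.2 5.3
  endloop
 endfacet
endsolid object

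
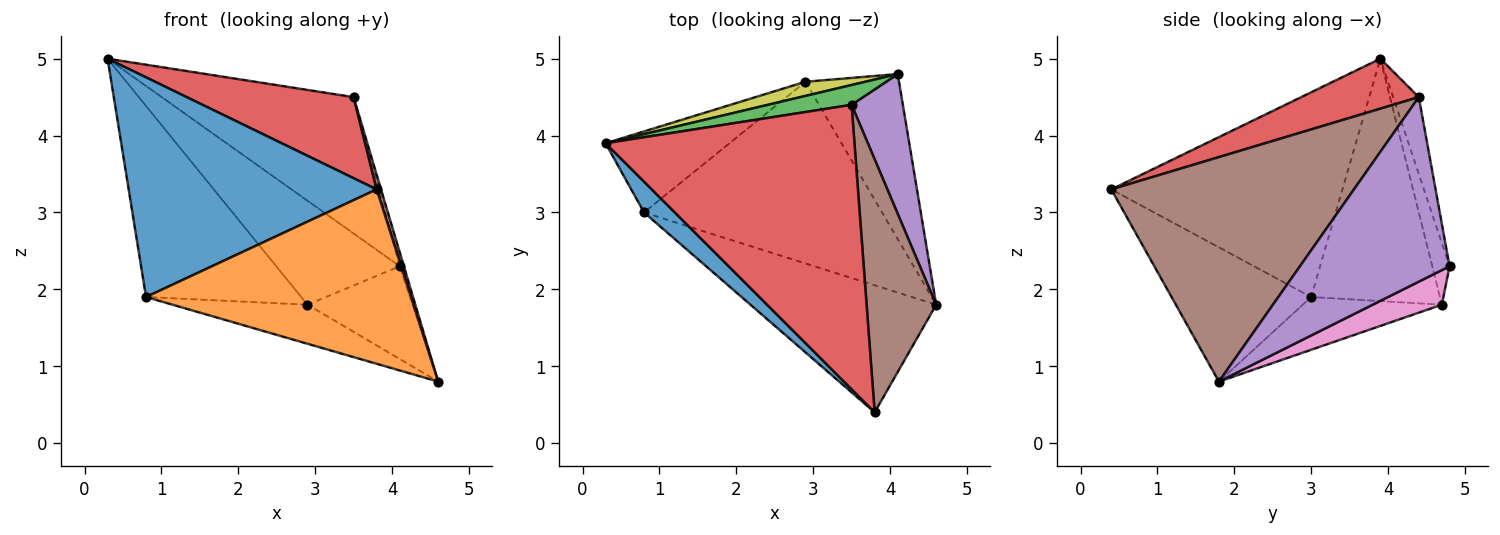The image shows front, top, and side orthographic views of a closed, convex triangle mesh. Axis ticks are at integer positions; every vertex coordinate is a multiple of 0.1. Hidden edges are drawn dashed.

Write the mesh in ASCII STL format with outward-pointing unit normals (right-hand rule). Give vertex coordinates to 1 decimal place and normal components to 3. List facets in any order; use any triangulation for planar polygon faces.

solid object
 facet normal -0.678 -0.728 0.102
  outer loop
   vertex 0.8 3.0 1.9
   vertex 3.8 0.4 3.3
   vertex 0.3 3.9 5.0
  endloop
 endfacet
 facet normal -0.392 -0.744 -0.542
  outer loop
   vertex 0.8 3.0 1.9
   vertex 4.6 1.8 0.8
   vertex 3.8 0.4 3.3
  endloop
 endfacet
 facet normal -0.131 0.981 0.143
  outer loop
   vertex 3.5 4.4 4.5
   vertex 4.1 4.8 2.3
   vertex 0.3 3.9 5.0
  endloop
 endfacet
 facet normal 0.190 -0.269 0.944
  outer loop
   vertex 3.5 4.4 4.5
   vertex 0.3 3.9 5.0
   vertex 3.8 0.4 3.3
  endloop
 endfacet
 facet normal 0.963 0.027 0.268
  outer loop
   vertex 3.5 4.4 4.5
   vertex 4.6 1.8 0.8
   vertex 4.1 4.8 2.3
  endloop
 endfacet
 facet normal 0.955 -0.017 0.296
  outer loop
   vertex 3.5 4.4 4.5
   vertex 3.8 0.4 3.3
   vertex 4.6 1.8 0.8
  endloop
 endfacet
 facet normal 0.307 0.466 -0.830
  outer loop
   vertex 2.9 4.7 1.8
   vertex 4.1 4.8 2.3
   vertex 4.6 1.8 0.8
  endloop
 endfacet
 facet normal -0.212 0.205 -0.956
  outer loop
   vertex 2.9 4.7 1.8
   vertex 4.6 1.8 0.8
   vertex 0.8 3.0 1.9
  endloop
 endfacet
 facet normal -0.137 0.981 0.134
  outer loop
   vertex 2.9 4.7 1.8
   vertex 0.3 3.9 5.0
   vertex 4.1 4.8 2.3
  endloop
 endfacet
 facet normal -0.607 0.732 -0.310
  outer loop
   vertex 2.9 4.7 1.8
   vertex 0.8 3.0 1.9
   vertex 0.3 3.9 5.0
  endloop
 endfacet
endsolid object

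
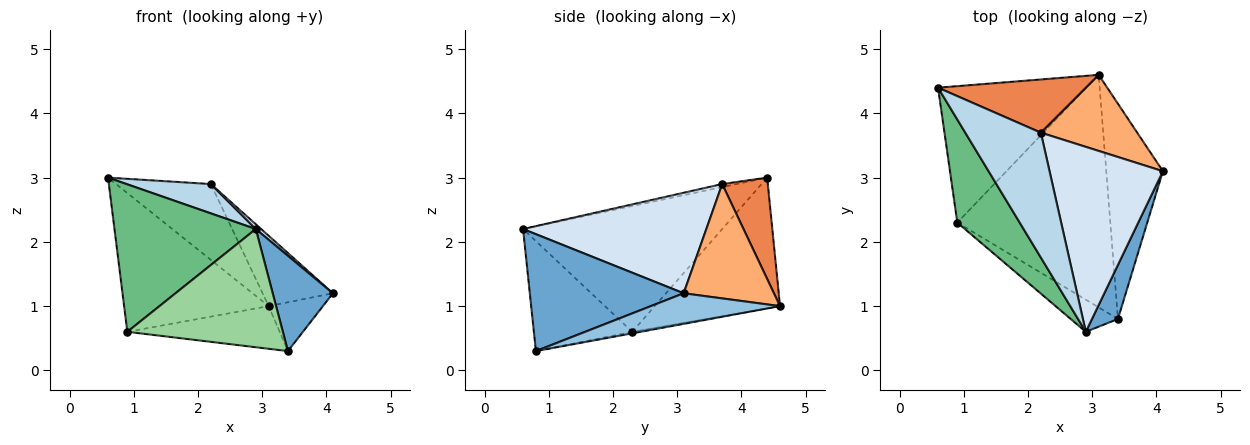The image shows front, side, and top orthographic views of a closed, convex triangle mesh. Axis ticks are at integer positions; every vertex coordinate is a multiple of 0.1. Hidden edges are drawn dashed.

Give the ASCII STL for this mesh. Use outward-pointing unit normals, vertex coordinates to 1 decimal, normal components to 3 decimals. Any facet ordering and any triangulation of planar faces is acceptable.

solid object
 facet normal 0.912 -0.357 0.202
  outer loop
   vertex 3.4 0.8 0.3
   vertex 4.1 3.1 1.2
   vertex 2.9 0.6 2.2
  endloop
 endfacet
 facet normal 0.466 0.196 -0.863
  outer loop
   vertex 3.1 4.6 1.0
   vertex 4.1 3.1 1.2
   vertex 3.4 0.8 0.3
  endloop
 endfacet
 facet normal -0.039 -0.228 0.973
  outer loop
   vertex 2.2 3.7 2.9
   vertex 0.6 4.4 3.0
   vertex 2.9 0.6 2.2
  endloop
 endfacet
 facet normal 0.663 -0.019 0.748
  outer loop
   vertex 2.2 3.7 2.9
   vertex 2.9 0.6 2.2
   vertex 4.1 3.1 1.2
  endloop
 endfacet
 facet normal 0.367 0.762 0.534
  outer loop
   vertex 2.2 3.7 2.9
   vertex 3.1 4.6 1.0
   vertex 0.6 4.4 3.0
  endloop
 endfacet
 facet normal 0.657 0.512 0.554
  outer loop
   vertex 2.2 3.7 2.9
   vertex 4.1 3.1 1.2
   vertex 3.1 4.6 1.0
  endloop
 endfacet
 facet normal -0.526 0.607 -0.596
  outer loop
   vertex 0.9 2.3 0.6
   vertex 0.6 4.4 3.0
   vertex 3.1 4.6 1.0
  endloop
 endfacet
 facet normal -0.010 0.180 -0.984
  outer loop
   vertex 0.9 2.3 0.6
   vertex 3.1 4.6 1.0
   vertex 3.4 0.8 0.3
  endloop
 endfacet
 facet normal -0.756 -0.537 0.375
  outer loop
   vertex 0.9 2.3 0.6
   vertex 2.9 0.6 2.2
   vertex 0.6 4.4 3.0
  endloop
 endfacet
 facet normal -0.521 -0.824 -0.224
  outer loop
   vertex 0.9 2.3 0.6
   vertex 3.4 0.8 0.3
   vertex 2.9 0.6 2.2
  endloop
 endfacet
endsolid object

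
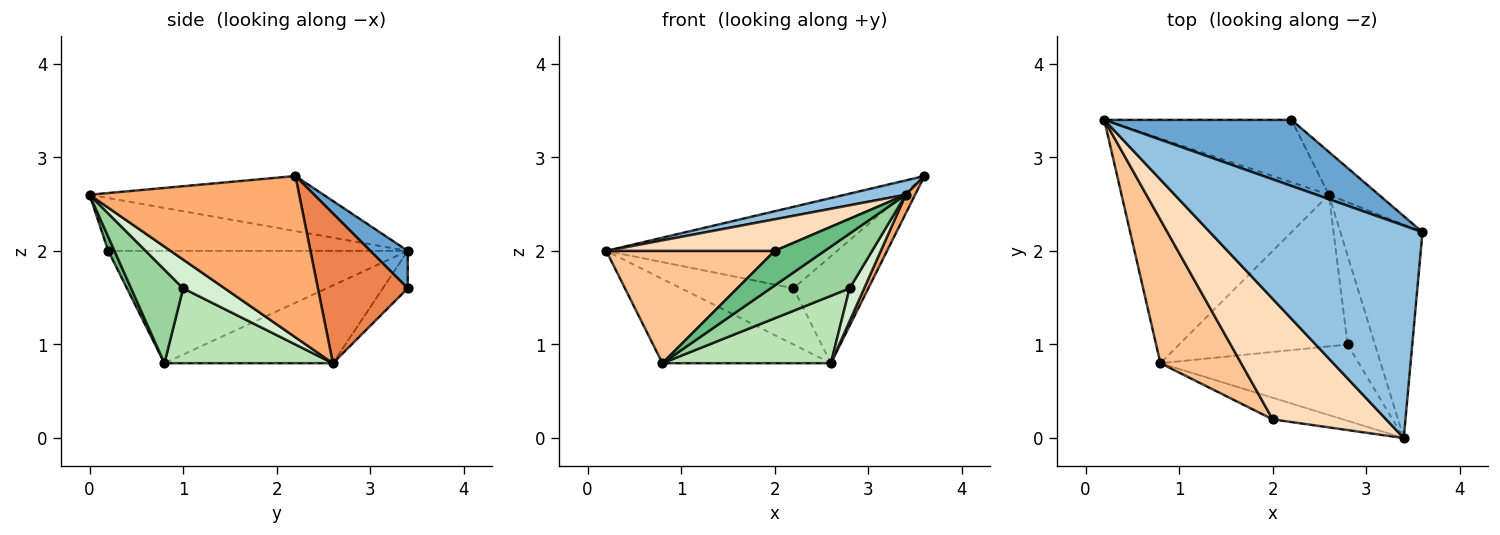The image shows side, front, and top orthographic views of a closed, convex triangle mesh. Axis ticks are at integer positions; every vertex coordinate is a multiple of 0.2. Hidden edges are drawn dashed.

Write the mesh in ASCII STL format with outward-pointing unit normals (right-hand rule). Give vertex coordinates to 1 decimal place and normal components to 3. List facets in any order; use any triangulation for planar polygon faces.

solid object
 facet normal 0.125 0.771 0.625
  outer loop
   vertex 2.2 3.4 1.6
   vertex 0.2 3.4 2.0
   vertex 3.6 2.2 2.8
  endloop
 endfacet
 facet normal -0.250 -0.065 0.966
  outer loop
   vertex 3.4 0.0 2.6
   vertex 3.6 2.2 2.8
   vertex 0.2 3.4 2.0
  endloop
 endfacet
 facet normal -0.331 0.331 -0.883
  outer loop
   vertex 2.6 2.6 0.8
   vertex 0.8 0.8 0.8
   vertex 0.2 3.4 2.0
  endloop
 endfacet
 facet normal -0.147 0.662 -0.735
  outer loop
   vertex 2.6 2.6 0.8
   vertex 0.2 3.4 2.0
   vertex 2.2 3.4 1.6
  endloop
 endfacet
 facet normal 0.744 0.620 -0.248
  outer loop
   vertex 2.6 2.6 0.8
   vertex 2.2 3.4 1.6
   vertex 3.6 2.2 2.8
  endloop
 endfacet
 facet normal 0.891 -0.040 -0.453
  outer loop
   vertex 2.6 2.6 0.8
   vertex 3.6 2.2 2.8
   vertex 3.4 0.0 2.6
  endloop
 endfacet
 facet normal -0.739 -0.415 0.531
  outer loop
   vertex 2.0 0.2 2.0
   vertex 0.2 3.4 2.0
   vertex 0.8 0.8 0.8
  endloop
 endfacet
 facet normal -0.411 -0.231 0.882
  outer loop
   vertex 2.0 0.2 2.0
   vertex 3.4 0.0 2.6
   vertex 0.2 3.4 2.0
  endloop
 endfacet
 facet normal 0.105 -0.843 -0.527
  outer loop
   vertex 2.0 0.2 2.0
   vertex 0.8 0.8 0.8
   vertex 3.4 0.0 2.6
  endloop
 endfacet
 facet normal 0.358 -0.544 -0.759
  outer loop
   vertex 2.8 1.0 1.6
   vertex 3.4 0.0 2.6
   vertex 0.8 0.8 0.8
  endloop
 endfacet
 facet normal 0.376 -0.376 -0.847
  outer loop
   vertex 2.8 1.0 1.6
   vertex 0.8 0.8 0.8
   vertex 2.6 2.6 0.8
  endloop
 endfacet
 facet normal 0.703 -0.246 -0.668
  outer loop
   vertex 2.8 1.0 1.6
   vertex 2.6 2.6 0.8
   vertex 3.4 0.0 2.6
  endloop
 endfacet
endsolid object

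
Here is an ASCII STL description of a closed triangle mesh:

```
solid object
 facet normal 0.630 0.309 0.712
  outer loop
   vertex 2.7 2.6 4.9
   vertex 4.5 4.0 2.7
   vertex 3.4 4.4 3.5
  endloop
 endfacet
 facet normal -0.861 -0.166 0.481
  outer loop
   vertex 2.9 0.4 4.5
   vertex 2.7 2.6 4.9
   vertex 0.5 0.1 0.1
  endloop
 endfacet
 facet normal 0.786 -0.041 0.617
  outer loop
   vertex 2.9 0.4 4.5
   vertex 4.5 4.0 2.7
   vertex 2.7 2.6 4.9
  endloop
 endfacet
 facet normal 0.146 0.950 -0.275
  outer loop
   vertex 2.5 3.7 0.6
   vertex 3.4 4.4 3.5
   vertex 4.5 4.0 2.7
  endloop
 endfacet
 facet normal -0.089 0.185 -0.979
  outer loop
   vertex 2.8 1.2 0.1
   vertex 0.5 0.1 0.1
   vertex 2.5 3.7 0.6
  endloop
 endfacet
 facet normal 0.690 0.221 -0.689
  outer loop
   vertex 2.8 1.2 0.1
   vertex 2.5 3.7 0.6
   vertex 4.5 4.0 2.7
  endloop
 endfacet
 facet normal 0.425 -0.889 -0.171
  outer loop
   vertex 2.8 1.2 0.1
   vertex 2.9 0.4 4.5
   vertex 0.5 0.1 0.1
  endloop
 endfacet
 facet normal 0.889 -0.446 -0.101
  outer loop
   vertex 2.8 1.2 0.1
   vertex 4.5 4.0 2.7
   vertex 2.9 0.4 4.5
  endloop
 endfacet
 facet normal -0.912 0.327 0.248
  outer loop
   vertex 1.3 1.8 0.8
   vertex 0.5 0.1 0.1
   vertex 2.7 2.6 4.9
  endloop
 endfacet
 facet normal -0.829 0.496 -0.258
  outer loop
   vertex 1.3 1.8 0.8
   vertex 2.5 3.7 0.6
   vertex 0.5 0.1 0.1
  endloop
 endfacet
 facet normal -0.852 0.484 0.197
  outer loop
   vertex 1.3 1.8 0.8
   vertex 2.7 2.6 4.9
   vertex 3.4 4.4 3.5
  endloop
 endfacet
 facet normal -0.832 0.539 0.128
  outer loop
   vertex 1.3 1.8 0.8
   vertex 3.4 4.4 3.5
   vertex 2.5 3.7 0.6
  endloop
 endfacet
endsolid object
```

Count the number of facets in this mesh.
12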